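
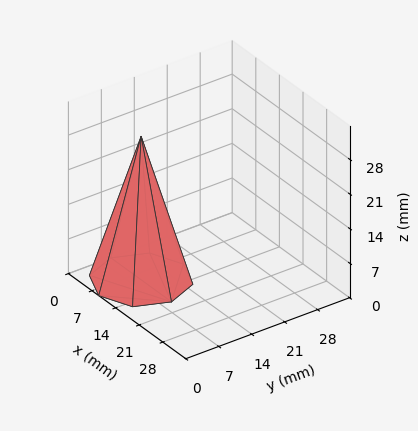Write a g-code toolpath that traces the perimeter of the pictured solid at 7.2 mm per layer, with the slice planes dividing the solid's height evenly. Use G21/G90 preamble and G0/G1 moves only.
Reading the render: the shape is a regular 8-sided pyramid, base circumscribed radius ≈ 9 mm, apex at z ≈ 29 mm (dimensions read to the nearest mm from the axis ticks). For the g-code, the solid's height is divided into equal slices at the stated Δz and each level perimeter traced with G1 moves after a G0 lift.

; perimeter-only toolpath
G21 ; units = mm
G90 ; absolute positioning
G28 ; home
; layer 1
G0 Z7.2
G0 X15.8 Y9.0
G1 X13.8 Y13.8
G1 X9.0 Y15.8
G1 X4.2 Y13.8
G1 X2.2 Y9.0
G1 X4.2 Y4.2
G1 X9.0 Y2.2
G1 X13.8 Y4.2
G1 X15.8 Y9.0
; layer 2
G0 Z14.5
G0 X13.5 Y9.0
G1 X12.2 Y12.2
G1 X9.0 Y13.5
G1 X5.8 Y12.2
G1 X4.5 Y9.0
G1 X5.8 Y5.8
G1 X9.0 Y4.5
G1 X12.2 Y5.8
G1 X13.5 Y9.0
; layer 3
G0 Z21.8
G0 X11.2 Y9.0
G1 X10.6 Y10.6
G1 X9.0 Y11.2
G1 X7.4 Y10.6
G1 X6.8 Y9.0
G1 X7.4 Y7.4
G1 X9.0 Y6.8
G1 X10.6 Y7.4
G1 X11.2 Y9.0
M2 ; end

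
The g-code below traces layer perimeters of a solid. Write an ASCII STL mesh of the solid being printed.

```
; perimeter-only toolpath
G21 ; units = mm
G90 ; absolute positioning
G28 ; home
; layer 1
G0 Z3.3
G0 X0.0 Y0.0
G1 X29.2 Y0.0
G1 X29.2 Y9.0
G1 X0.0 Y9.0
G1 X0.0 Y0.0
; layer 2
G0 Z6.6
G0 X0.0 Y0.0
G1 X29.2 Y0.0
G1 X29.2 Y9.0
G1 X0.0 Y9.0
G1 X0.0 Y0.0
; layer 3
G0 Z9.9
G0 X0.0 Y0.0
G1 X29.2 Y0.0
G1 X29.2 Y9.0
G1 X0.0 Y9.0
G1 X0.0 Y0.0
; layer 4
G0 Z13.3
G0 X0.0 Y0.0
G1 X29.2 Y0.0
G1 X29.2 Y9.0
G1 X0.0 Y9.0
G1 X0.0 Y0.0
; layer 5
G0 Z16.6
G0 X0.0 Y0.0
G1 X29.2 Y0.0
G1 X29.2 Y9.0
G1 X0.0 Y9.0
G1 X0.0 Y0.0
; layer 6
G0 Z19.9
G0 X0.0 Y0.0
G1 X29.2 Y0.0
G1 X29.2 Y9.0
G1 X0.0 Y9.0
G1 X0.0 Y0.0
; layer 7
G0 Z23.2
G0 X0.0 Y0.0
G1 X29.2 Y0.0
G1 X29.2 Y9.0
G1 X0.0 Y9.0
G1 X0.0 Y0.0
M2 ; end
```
solid part
  facet normal 0.0000 0.0000 -1.0000
    outer loop
      vertex 29.2 9.0 0.0
      vertex 29.2 0.0 0.0
      vertex 0.0 0.0 0.0
    endloop
  endfacet
  facet normal 0.0000 0.0000 -1.0000
    outer loop
      vertex 0.0 9.0 0.0
      vertex 29.2 9.0 0.0
      vertex 0.0 0.0 0.0
    endloop
  endfacet
  facet normal 0.0000 0.0000 1.0000
    outer loop
      vertex 0.0 0.0 23.2
      vertex 29.2 0.0 23.2
      vertex 29.2 9.0 23.2
    endloop
  endfacet
  facet normal 0.0000 0.0000 1.0000
    outer loop
      vertex 0.0 0.0 23.2
      vertex 29.2 9.0 23.2
      vertex 0.0 9.0 23.2
    endloop
  endfacet
  facet normal 0.0000 -1.0000 0.0000
    outer loop
      vertex 0.0 0.0 0.0
      vertex 29.2 0.0 0.0
      vertex 29.2 0.0 23.2
    endloop
  endfacet
  facet normal 0.0000 -1.0000 0.0000
    outer loop
      vertex 0.0 0.0 0.0
      vertex 29.2 0.0 23.2
      vertex 0.0 0.0 23.2
    endloop
  endfacet
  facet normal 0.0000 1.0000 0.0000
    outer loop
      vertex 29.2 9.0 23.2
      vertex 29.2 9.0 0.0
      vertex 0.0 9.0 0.0
    endloop
  endfacet
  facet normal 0.0000 1.0000 0.0000
    outer loop
      vertex 0.0 9.0 23.2
      vertex 29.2 9.0 23.2
      vertex 0.0 9.0 0.0
    endloop
  endfacet
  facet normal -1.0000 0.0000 0.0000
    outer loop
      vertex 0.0 9.0 23.2
      vertex 0.0 9.0 0.0
      vertex 0.0 0.0 0.0
    endloop
  endfacet
  facet normal -1.0000 0.0000 0.0000
    outer loop
      vertex 0.0 0.0 23.2
      vertex 0.0 9.0 23.2
      vertex 0.0 0.0 0.0
    endloop
  endfacet
  facet normal 1.0000 0.0000 0.0000
    outer loop
      vertex 29.2 0.0 0.0
      vertex 29.2 9.0 0.0
      vertex 29.2 9.0 23.2
    endloop
  endfacet
  facet normal 1.0000 0.0000 0.0000
    outer loop
      vertex 29.2 0.0 0.0
      vertex 29.2 9.0 23.2
      vertex 29.2 0.0 23.2
    endloop
  endfacet
endsolid part

The G0 Z moves step by Δz≈3.3 mm. Every layer's G1 loop is the same polygon, so the solid is a straight extrusion of it from z=0 to z≈23.2. Closing with flat bottom and top caps and triangulating gives 12 facets — a rectangular box, roughly 29.2 × 9 mm footprint and 23.2 mm tall.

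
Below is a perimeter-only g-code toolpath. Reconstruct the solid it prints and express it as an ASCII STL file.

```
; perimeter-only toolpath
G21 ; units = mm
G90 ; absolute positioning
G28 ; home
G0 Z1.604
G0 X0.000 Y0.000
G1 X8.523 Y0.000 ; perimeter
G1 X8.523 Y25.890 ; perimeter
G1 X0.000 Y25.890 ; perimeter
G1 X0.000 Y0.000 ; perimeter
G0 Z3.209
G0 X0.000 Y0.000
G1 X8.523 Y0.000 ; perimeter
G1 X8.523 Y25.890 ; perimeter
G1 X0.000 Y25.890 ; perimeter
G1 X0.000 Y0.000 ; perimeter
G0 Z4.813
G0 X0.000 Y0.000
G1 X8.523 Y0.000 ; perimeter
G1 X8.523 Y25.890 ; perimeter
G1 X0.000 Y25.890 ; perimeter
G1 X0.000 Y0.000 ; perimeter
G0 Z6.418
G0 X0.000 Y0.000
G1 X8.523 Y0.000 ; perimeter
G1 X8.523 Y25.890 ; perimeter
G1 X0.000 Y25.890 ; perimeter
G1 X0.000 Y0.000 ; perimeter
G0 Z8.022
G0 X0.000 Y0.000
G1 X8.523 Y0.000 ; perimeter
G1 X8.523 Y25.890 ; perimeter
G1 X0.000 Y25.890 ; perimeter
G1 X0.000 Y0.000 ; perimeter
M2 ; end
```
solid part
  facet normal 0.0000 0.0000 -1.0000
    outer loop
      vertex 8.523 25.890 0.000
      vertex 8.523 0.000 0.000
      vertex 0.000 0.000 0.000
    endloop
  endfacet
  facet normal 0.0000 0.0000 -1.0000
    outer loop
      vertex 0.000 25.890 0.000
      vertex 8.523 25.890 0.000
      vertex 0.000 0.000 0.000
    endloop
  endfacet
  facet normal 0.0000 0.0000 1.0000
    outer loop
      vertex 0.000 0.000 8.022
      vertex 8.523 0.000 8.022
      vertex 8.523 25.890 8.022
    endloop
  endfacet
  facet normal 0.0000 0.0000 1.0000
    outer loop
      vertex 0.000 0.000 8.022
      vertex 8.523 25.890 8.022
      vertex 0.000 25.890 8.022
    endloop
  endfacet
  facet normal 0.0000 -1.0000 0.0000
    outer loop
      vertex 0.000 0.000 0.000
      vertex 8.523 0.000 0.000
      vertex 8.523 0.000 8.022
    endloop
  endfacet
  facet normal 0.0000 -1.0000 0.0000
    outer loop
      vertex 0.000 0.000 0.000
      vertex 8.523 0.000 8.022
      vertex 0.000 0.000 8.022
    endloop
  endfacet
  facet normal 0.0000 1.0000 0.0000
    outer loop
      vertex 8.523 25.890 8.022
      vertex 8.523 25.890 0.000
      vertex 0.000 25.890 0.000
    endloop
  endfacet
  facet normal 0.0000 1.0000 0.0000
    outer loop
      vertex 0.000 25.890 8.022
      vertex 8.523 25.890 8.022
      vertex 0.000 25.890 0.000
    endloop
  endfacet
  facet normal -1.0000 0.0000 0.0000
    outer loop
      vertex 0.000 25.890 8.022
      vertex 0.000 25.890 0.000
      vertex 0.000 0.000 0.000
    endloop
  endfacet
  facet normal -1.0000 0.0000 0.0000
    outer loop
      vertex 0.000 0.000 8.022
      vertex 0.000 25.890 8.022
      vertex 0.000 0.000 0.000
    endloop
  endfacet
  facet normal 1.0000 0.0000 0.0000
    outer loop
      vertex 8.523 0.000 0.000
      vertex 8.523 25.890 0.000
      vertex 8.523 25.890 8.022
    endloop
  endfacet
  facet normal 1.0000 0.0000 0.0000
    outer loop
      vertex 8.523 0.000 0.000
      vertex 8.523 25.890 8.022
      vertex 8.523 0.000 8.022
    endloop
  endfacet
endsolid part

The G0 Z moves step by Δz≈1.604 mm. Every layer's G1 loop is the same polygon, so the solid is a straight extrusion of it from z=0 to z≈8.02. Closing with flat bottom and top caps and triangulating gives 12 facets — a rectangular box, roughly 8.52 × 25.9 mm footprint and 8.02 mm tall.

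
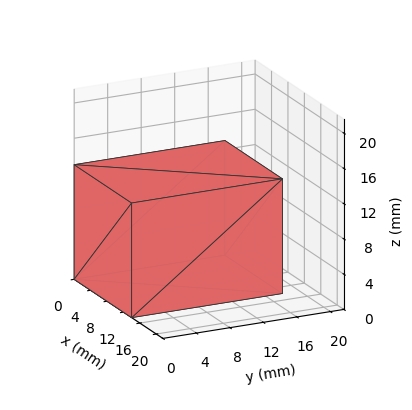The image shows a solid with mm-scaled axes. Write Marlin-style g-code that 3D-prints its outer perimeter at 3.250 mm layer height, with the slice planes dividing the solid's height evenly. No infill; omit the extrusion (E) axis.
Reading the render: the shape is a rectangular box, roughly 14 × 18 mm footprint and 13 mm tall (dimensions read to the nearest mm from the axis ticks). For the g-code, the solid's height is divided into equal slices at the stated Δz and each level perimeter traced with G1 moves after a G0 lift.

; perimeter-only toolpath
G21 ; units = mm
G90 ; absolute positioning
G28 ; home
; layer 1
G0 Z3.250
G0 X0.000 Y0.000
G1 X14.000 Y0.000
G1 X14.000 Y18.000
G1 X0.000 Y18.000
G1 X0.000 Y0.000
; layer 2
G0 Z6.500
G0 X0.000 Y0.000
G1 X14.000 Y0.000
G1 X14.000 Y18.000
G1 X0.000 Y18.000
G1 X0.000 Y0.000
; layer 3
G0 Z9.750
G0 X0.000 Y0.000
G1 X14.000 Y0.000
G1 X14.000 Y18.000
G1 X0.000 Y18.000
G1 X0.000 Y0.000
; layer 4
G0 Z13.000
G0 X0.000 Y0.000
G1 X14.000 Y0.000
G1 X14.000 Y18.000
G1 X0.000 Y18.000
G1 X0.000 Y0.000
M2 ; end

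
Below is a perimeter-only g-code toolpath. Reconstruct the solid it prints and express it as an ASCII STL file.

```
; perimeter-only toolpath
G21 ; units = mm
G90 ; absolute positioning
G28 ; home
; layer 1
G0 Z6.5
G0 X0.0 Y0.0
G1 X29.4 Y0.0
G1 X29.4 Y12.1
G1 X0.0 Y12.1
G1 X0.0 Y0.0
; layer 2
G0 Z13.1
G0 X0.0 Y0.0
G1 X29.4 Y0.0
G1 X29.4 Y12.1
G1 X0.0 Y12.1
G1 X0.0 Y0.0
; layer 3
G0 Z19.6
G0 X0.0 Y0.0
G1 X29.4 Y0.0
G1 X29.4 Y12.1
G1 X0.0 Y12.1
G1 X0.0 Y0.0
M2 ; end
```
solid part
  facet normal 0.0000 0.0000 -1.0000
    outer loop
      vertex 29.4 12.1 0.0
      vertex 29.4 0.0 0.0
      vertex 0.0 0.0 0.0
    endloop
  endfacet
  facet normal 0.0000 0.0000 -1.0000
    outer loop
      vertex 0.0 12.1 0.0
      vertex 29.4 12.1 0.0
      vertex 0.0 0.0 0.0
    endloop
  endfacet
  facet normal 0.0000 0.0000 1.0000
    outer loop
      vertex 0.0 0.0 19.6
      vertex 29.4 0.0 19.6
      vertex 29.4 12.1 19.6
    endloop
  endfacet
  facet normal 0.0000 0.0000 1.0000
    outer loop
      vertex 0.0 0.0 19.6
      vertex 29.4 12.1 19.6
      vertex 0.0 12.1 19.6
    endloop
  endfacet
  facet normal 0.0000 -1.0000 0.0000
    outer loop
      vertex 0.0 0.0 0.0
      vertex 29.4 0.0 0.0
      vertex 29.4 0.0 19.6
    endloop
  endfacet
  facet normal 0.0000 -1.0000 0.0000
    outer loop
      vertex 0.0 0.0 0.0
      vertex 29.4 0.0 19.6
      vertex 0.0 0.0 19.6
    endloop
  endfacet
  facet normal 0.0000 1.0000 0.0000
    outer loop
      vertex 29.4 12.1 19.6
      vertex 29.4 12.1 0.0
      vertex 0.0 12.1 0.0
    endloop
  endfacet
  facet normal 0.0000 1.0000 0.0000
    outer loop
      vertex 0.0 12.1 19.6
      vertex 29.4 12.1 19.6
      vertex 0.0 12.1 0.0
    endloop
  endfacet
  facet normal -1.0000 0.0000 0.0000
    outer loop
      vertex 0.0 12.1 19.6
      vertex 0.0 12.1 0.0
      vertex 0.0 0.0 0.0
    endloop
  endfacet
  facet normal -1.0000 0.0000 0.0000
    outer loop
      vertex 0.0 0.0 19.6
      vertex 0.0 12.1 19.6
      vertex 0.0 0.0 0.0
    endloop
  endfacet
  facet normal 1.0000 0.0000 0.0000
    outer loop
      vertex 29.4 0.0 0.0
      vertex 29.4 12.1 0.0
      vertex 29.4 12.1 19.6
    endloop
  endfacet
  facet normal 1.0000 0.0000 0.0000
    outer loop
      vertex 29.4 0.0 0.0
      vertex 29.4 12.1 19.6
      vertex 29.4 0.0 19.6
    endloop
  endfacet
endsolid part

The G0 Z moves step by Δz≈6.5 mm. Every layer's G1 loop is the same polygon, so the solid is a straight extrusion of it from z=0 to z≈19.6. Closing with flat bottom and top caps and triangulating gives 12 facets — a rectangular box, roughly 29.4 × 12.1 mm footprint and 19.6 mm tall.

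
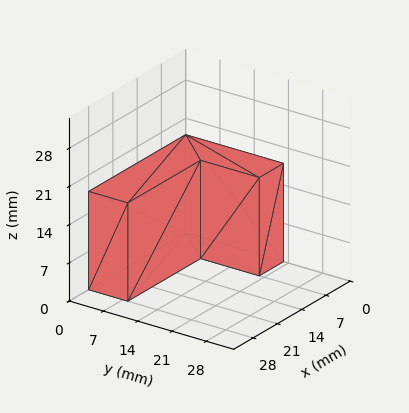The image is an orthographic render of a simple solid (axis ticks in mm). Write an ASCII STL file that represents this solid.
Reading the render: the shape is an L-shaped prism: outer 28 × 20 mm, arm thicknesses ≈ 8 mm (horizontal) and 7 mm (vertical), extruded 18 mm in z (dimensions read to the nearest mm from the axis ticks). For the STL, each face is triangulated and given an outward normal.

solid part
  facet normal 0.0000 0.0000 -1.0000
    outer loop
      vertex 28.00 8.00 0.00
      vertex 28.00 0.00 0.00
      vertex 0.00 0.00 0.00
    endloop
  endfacet
  facet normal 0.0000 0.0000 -1.0000
    outer loop
      vertex 7.00 8.00 0.00
      vertex 28.00 8.00 0.00
      vertex 0.00 0.00 0.00
    endloop
  endfacet
  facet normal 0.0000 0.0000 -1.0000
    outer loop
      vertex 7.00 20.00 0.00
      vertex 7.00 8.00 0.00
      vertex 0.00 0.00 0.00
    endloop
  endfacet
  facet normal 0.0000 0.0000 -1.0000
    outer loop
      vertex 0.00 20.00 0.00
      vertex 7.00 20.00 0.00
      vertex 0.00 0.00 0.00
    endloop
  endfacet
  facet normal 0.0000 0.0000 1.0000
    outer loop
      vertex 0.00 0.00 18.00
      vertex 28.00 0.00 18.00
      vertex 28.00 8.00 18.00
    endloop
  endfacet
  facet normal 0.0000 0.0000 1.0000
    outer loop
      vertex 0.00 0.00 18.00
      vertex 28.00 8.00 18.00
      vertex 7.00 8.00 18.00
    endloop
  endfacet
  facet normal 0.0000 0.0000 1.0000
    outer loop
      vertex 0.00 0.00 18.00
      vertex 7.00 8.00 18.00
      vertex 7.00 20.00 18.00
    endloop
  endfacet
  facet normal 0.0000 0.0000 1.0000
    outer loop
      vertex 0.00 0.00 18.00
      vertex 7.00 20.00 18.00
      vertex 0.00 20.00 18.00
    endloop
  endfacet
  facet normal 0.0000 -1.0000 0.0000
    outer loop
      vertex 0.00 0.00 0.00
      vertex 28.00 0.00 0.00
      vertex 28.00 0.00 18.00
    endloop
  endfacet
  facet normal 0.0000 -1.0000 0.0000
    outer loop
      vertex 0.00 0.00 0.00
      vertex 28.00 0.00 18.00
      vertex 0.00 0.00 18.00
    endloop
  endfacet
  facet normal 1.0000 0.0000 0.0000
    outer loop
      vertex 28.00 0.00 0.00
      vertex 28.00 8.00 0.00
      vertex 28.00 8.00 18.00
    endloop
  endfacet
  facet normal 1.0000 0.0000 0.0000
    outer loop
      vertex 28.00 0.00 0.00
      vertex 28.00 8.00 18.00
      vertex 28.00 0.00 18.00
    endloop
  endfacet
  facet normal 0.0000 1.0000 0.0000
    outer loop
      vertex 28.00 8.00 0.00
      vertex 7.00 8.00 0.00
      vertex 7.00 8.00 18.00
    endloop
  endfacet
  facet normal 0.0000 1.0000 0.0000
    outer loop
      vertex 28.00 8.00 0.00
      vertex 7.00 8.00 18.00
      vertex 28.00 8.00 18.00
    endloop
  endfacet
  facet normal 1.0000 0.0000 0.0000
    outer loop
      vertex 7.00 8.00 0.00
      vertex 7.00 20.00 0.00
      vertex 7.00 20.00 18.00
    endloop
  endfacet
  facet normal 1.0000 0.0000 0.0000
    outer loop
      vertex 7.00 8.00 0.00
      vertex 7.00 20.00 18.00
      vertex 7.00 8.00 18.00
    endloop
  endfacet
  facet normal 0.0000 1.0000 0.0000
    outer loop
      vertex 7.00 20.00 0.00
      vertex 0.00 20.00 0.00
      vertex 0.00 20.00 18.00
    endloop
  endfacet
  facet normal 0.0000 1.0000 0.0000
    outer loop
      vertex 7.00 20.00 0.00
      vertex 0.00 20.00 18.00
      vertex 7.00 20.00 18.00
    endloop
  endfacet
  facet normal -1.0000 0.0000 0.0000
    outer loop
      vertex 0.00 20.00 0.00
      vertex 0.00 0.00 0.00
      vertex 0.00 0.00 18.00
    endloop
  endfacet
  facet normal -1.0000 0.0000 0.0000
    outer loop
      vertex 0.00 20.00 0.00
      vertex 0.00 0.00 18.00
      vertex 0.00 20.00 18.00
    endloop
  endfacet
endsolid part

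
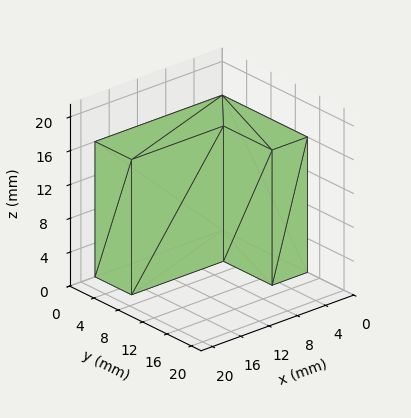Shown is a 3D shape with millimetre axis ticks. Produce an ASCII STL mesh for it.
Reading the render: the shape is an L-shaped prism: outer 18 × 14 mm, arm thicknesses ≈ 6 mm (horizontal) and 5 mm (vertical), extruded 16 mm in z (dimensions read to the nearest mm from the axis ticks). For the STL, each face is triangulated and given an outward normal.

solid part
  facet normal 0.0000 0.0000 -1.0000
    outer loop
      vertex 18.0 6.0 0.0
      vertex 18.0 0.0 0.0
      vertex 0.0 0.0 0.0
    endloop
  endfacet
  facet normal 0.0000 0.0000 -1.0000
    outer loop
      vertex 5.0 6.0 0.0
      vertex 18.0 6.0 0.0
      vertex 0.0 0.0 0.0
    endloop
  endfacet
  facet normal 0.0000 0.0000 -1.0000
    outer loop
      vertex 5.0 14.0 0.0
      vertex 5.0 6.0 0.0
      vertex 0.0 0.0 0.0
    endloop
  endfacet
  facet normal 0.0000 0.0000 -1.0000
    outer loop
      vertex 0.0 14.0 0.0
      vertex 5.0 14.0 0.0
      vertex 0.0 0.0 0.0
    endloop
  endfacet
  facet normal 0.0000 0.0000 1.0000
    outer loop
      vertex 0.0 0.0 16.0
      vertex 18.0 0.0 16.0
      vertex 18.0 6.0 16.0
    endloop
  endfacet
  facet normal 0.0000 0.0000 1.0000
    outer loop
      vertex 0.0 0.0 16.0
      vertex 18.0 6.0 16.0
      vertex 5.0 6.0 16.0
    endloop
  endfacet
  facet normal 0.0000 0.0000 1.0000
    outer loop
      vertex 0.0 0.0 16.0
      vertex 5.0 6.0 16.0
      vertex 5.0 14.0 16.0
    endloop
  endfacet
  facet normal 0.0000 0.0000 1.0000
    outer loop
      vertex 0.0 0.0 16.0
      vertex 5.0 14.0 16.0
      vertex 0.0 14.0 16.0
    endloop
  endfacet
  facet normal 0.0000 -1.0000 0.0000
    outer loop
      vertex 0.0 0.0 0.0
      vertex 18.0 0.0 0.0
      vertex 18.0 0.0 16.0
    endloop
  endfacet
  facet normal 0.0000 -1.0000 0.0000
    outer loop
      vertex 0.0 0.0 0.0
      vertex 18.0 0.0 16.0
      vertex 0.0 0.0 16.0
    endloop
  endfacet
  facet normal 1.0000 0.0000 0.0000
    outer loop
      vertex 18.0 0.0 0.0
      vertex 18.0 6.0 0.0
      vertex 18.0 6.0 16.0
    endloop
  endfacet
  facet normal 1.0000 0.0000 0.0000
    outer loop
      vertex 18.0 0.0 0.0
      vertex 18.0 6.0 16.0
      vertex 18.0 0.0 16.0
    endloop
  endfacet
  facet normal 0.0000 1.0000 0.0000
    outer loop
      vertex 18.0 6.0 0.0
      vertex 5.0 6.0 0.0
      vertex 5.0 6.0 16.0
    endloop
  endfacet
  facet normal 0.0000 1.0000 0.0000
    outer loop
      vertex 18.0 6.0 0.0
      vertex 5.0 6.0 16.0
      vertex 18.0 6.0 16.0
    endloop
  endfacet
  facet normal 1.0000 0.0000 0.0000
    outer loop
      vertex 5.0 6.0 0.0
      vertex 5.0 14.0 0.0
      vertex 5.0 14.0 16.0
    endloop
  endfacet
  facet normal 1.0000 0.0000 0.0000
    outer loop
      vertex 5.0 6.0 0.0
      vertex 5.0 14.0 16.0
      vertex 5.0 6.0 16.0
    endloop
  endfacet
  facet normal 0.0000 1.0000 0.0000
    outer loop
      vertex 5.0 14.0 0.0
      vertex 0.0 14.0 0.0
      vertex 0.0 14.0 16.0
    endloop
  endfacet
  facet normal 0.0000 1.0000 0.0000
    outer loop
      vertex 5.0 14.0 0.0
      vertex 0.0 14.0 16.0
      vertex 5.0 14.0 16.0
    endloop
  endfacet
  facet normal -1.0000 0.0000 0.0000
    outer loop
      vertex 0.0 14.0 0.0
      vertex 0.0 0.0 0.0
      vertex 0.0 0.0 16.0
    endloop
  endfacet
  facet normal -1.0000 0.0000 0.0000
    outer loop
      vertex 0.0 14.0 0.0
      vertex 0.0 0.0 16.0
      vertex 0.0 14.0 16.0
    endloop
  endfacet
endsolid part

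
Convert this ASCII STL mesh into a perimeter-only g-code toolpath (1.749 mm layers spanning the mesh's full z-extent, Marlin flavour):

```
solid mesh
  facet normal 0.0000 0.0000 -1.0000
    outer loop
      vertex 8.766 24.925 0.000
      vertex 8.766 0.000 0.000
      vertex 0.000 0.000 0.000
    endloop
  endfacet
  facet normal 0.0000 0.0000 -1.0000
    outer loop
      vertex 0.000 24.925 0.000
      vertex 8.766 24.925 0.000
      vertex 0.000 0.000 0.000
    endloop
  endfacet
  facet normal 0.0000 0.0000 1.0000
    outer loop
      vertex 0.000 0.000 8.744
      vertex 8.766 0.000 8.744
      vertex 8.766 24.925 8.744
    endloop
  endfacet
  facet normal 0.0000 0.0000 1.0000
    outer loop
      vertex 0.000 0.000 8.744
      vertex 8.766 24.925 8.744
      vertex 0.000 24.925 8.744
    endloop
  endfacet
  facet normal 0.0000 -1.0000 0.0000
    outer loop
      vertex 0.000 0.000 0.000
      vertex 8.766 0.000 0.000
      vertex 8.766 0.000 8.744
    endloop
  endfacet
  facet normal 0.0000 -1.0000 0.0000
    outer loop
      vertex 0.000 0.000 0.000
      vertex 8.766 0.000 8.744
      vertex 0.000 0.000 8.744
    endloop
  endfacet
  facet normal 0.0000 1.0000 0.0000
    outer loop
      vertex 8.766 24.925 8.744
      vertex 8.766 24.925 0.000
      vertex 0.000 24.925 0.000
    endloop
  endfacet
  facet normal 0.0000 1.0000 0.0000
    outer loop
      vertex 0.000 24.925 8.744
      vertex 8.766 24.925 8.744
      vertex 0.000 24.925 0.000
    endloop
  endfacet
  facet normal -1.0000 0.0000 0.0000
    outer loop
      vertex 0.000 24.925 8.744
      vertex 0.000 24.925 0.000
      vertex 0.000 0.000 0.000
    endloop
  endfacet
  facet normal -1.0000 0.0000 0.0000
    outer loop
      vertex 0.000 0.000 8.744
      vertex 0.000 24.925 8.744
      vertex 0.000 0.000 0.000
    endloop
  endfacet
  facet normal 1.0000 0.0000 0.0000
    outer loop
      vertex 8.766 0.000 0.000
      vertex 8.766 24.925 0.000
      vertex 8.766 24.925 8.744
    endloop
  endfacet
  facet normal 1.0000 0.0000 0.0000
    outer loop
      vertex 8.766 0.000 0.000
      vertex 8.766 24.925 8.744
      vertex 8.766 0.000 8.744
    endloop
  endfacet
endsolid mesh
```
; perimeter-only toolpath
G21 ; units = mm
G90 ; absolute positioning
G28 ; home
; layer 1
G0 Z1.749
G0 X0.000 Y0.000
G1 X8.766 Y0.000
G1 X8.766 Y24.925
G1 X0.000 Y24.925
G1 X0.000 Y0.000
; layer 2
G0 Z3.498
G0 X0.000 Y0.000
G1 X8.766 Y0.000
G1 X8.766 Y24.925
G1 X0.000 Y24.925
G1 X0.000 Y0.000
; layer 3
G0 Z5.246
G0 X0.000 Y0.000
G1 X8.766 Y0.000
G1 X8.766 Y24.925
G1 X0.000 Y24.925
G1 X0.000 Y0.000
; layer 4
G0 Z6.995
G0 X0.000 Y0.000
G1 X8.766 Y0.000
G1 X8.766 Y24.925
G1 X0.000 Y24.925
G1 X0.000 Y0.000
; layer 5
G0 Z8.744
G0 X0.000 Y0.000
G1 X8.766 Y0.000
G1 X8.766 Y24.925
G1 X0.000 Y24.925
G1 X0.000 Y0.000
M2 ; end

The solid is a rectangular box, roughly 8.77 × 24.9 mm footprint and 8.74 mm tall. Slicing at Δz = 1.749 mm — 5 equal slices spanning the solid's height, so layer i sits at z = i·h/5 — gives 5 non-empty perimeters. Each is a 4-segment closed polygon; G0 lifts to the layer z and rapids to the start vertex, then G1 traces the edges.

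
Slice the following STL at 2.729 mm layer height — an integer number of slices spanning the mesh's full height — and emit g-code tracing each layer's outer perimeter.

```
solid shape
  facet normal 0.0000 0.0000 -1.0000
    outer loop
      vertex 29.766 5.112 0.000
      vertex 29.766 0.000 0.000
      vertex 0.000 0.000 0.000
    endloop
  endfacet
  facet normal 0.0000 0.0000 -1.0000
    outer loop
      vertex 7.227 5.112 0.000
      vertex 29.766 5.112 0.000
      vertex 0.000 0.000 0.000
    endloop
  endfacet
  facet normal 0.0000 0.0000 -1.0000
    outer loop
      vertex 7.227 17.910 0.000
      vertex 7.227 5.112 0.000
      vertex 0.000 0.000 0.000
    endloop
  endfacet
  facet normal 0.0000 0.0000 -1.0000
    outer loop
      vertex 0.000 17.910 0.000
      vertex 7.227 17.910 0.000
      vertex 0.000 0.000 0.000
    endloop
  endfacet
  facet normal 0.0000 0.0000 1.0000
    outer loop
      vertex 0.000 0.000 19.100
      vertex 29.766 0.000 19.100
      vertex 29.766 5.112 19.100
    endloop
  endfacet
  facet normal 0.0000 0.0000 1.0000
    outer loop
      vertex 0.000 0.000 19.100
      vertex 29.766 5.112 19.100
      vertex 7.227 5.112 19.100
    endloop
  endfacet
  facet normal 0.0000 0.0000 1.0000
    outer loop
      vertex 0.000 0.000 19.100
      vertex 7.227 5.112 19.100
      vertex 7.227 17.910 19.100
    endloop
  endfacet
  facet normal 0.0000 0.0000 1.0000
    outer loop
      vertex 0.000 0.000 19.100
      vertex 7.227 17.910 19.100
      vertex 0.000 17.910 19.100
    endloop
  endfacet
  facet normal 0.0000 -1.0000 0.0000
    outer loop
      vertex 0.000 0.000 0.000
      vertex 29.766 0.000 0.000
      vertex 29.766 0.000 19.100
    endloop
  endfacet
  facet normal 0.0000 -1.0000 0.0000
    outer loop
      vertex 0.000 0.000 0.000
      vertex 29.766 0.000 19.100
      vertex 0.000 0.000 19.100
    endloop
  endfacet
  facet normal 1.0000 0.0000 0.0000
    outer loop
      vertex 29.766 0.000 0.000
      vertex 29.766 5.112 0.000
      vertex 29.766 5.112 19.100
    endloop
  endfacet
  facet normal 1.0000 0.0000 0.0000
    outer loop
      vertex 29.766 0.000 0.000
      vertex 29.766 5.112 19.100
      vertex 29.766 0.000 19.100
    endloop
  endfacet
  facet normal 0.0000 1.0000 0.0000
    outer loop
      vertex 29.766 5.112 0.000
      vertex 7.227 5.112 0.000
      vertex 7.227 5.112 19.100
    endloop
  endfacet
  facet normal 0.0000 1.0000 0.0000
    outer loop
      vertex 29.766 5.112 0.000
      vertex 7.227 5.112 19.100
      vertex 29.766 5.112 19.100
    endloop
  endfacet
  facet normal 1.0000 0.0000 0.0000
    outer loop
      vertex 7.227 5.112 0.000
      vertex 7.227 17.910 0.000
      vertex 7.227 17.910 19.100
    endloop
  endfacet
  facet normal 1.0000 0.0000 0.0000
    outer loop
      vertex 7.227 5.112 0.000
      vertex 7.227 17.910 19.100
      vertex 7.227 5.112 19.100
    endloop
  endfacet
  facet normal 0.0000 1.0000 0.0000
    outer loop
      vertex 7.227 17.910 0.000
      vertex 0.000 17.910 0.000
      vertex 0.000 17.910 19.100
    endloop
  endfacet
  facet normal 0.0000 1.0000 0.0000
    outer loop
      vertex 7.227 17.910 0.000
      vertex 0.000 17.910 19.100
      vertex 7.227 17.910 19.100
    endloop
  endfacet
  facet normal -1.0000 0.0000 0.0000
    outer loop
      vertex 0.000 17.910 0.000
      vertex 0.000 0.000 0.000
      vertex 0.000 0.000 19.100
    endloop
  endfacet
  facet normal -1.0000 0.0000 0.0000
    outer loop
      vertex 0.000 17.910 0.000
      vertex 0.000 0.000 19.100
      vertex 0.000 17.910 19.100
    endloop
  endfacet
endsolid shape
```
; perimeter-only toolpath
G21 ; units = mm
G90 ; absolute positioning
G28 ; home
; layer 1
G0 Z2.729
G0 X0.000 Y0.000
G1 X29.766 Y0.000
G1 X29.766 Y5.112
G1 X7.227 Y5.112
G1 X7.227 Y17.910
G1 X0.000 Y17.910
G1 X0.000 Y0.000
; layer 2
G0 Z5.457
G0 X0.000 Y0.000
G1 X29.766 Y0.000
G1 X29.766 Y5.112
G1 X7.227 Y5.112
G1 X7.227 Y17.910
G1 X0.000 Y17.910
G1 X0.000 Y0.000
; layer 3
G0 Z8.186
G0 X0.000 Y0.000
G1 X29.766 Y0.000
G1 X29.766 Y5.112
G1 X7.227 Y5.112
G1 X7.227 Y17.910
G1 X0.000 Y17.910
G1 X0.000 Y0.000
; layer 4
G0 Z10.914
G0 X0.000 Y0.000
G1 X29.766 Y0.000
G1 X29.766 Y5.112
G1 X7.227 Y5.112
G1 X7.227 Y17.910
G1 X0.000 Y17.910
G1 X0.000 Y0.000
; layer 5
G0 Z13.643
G0 X0.000 Y0.000
G1 X29.766 Y0.000
G1 X29.766 Y5.112
G1 X7.227 Y5.112
G1 X7.227 Y17.910
G1 X0.000 Y17.910
G1 X0.000 Y0.000
; layer 6
G0 Z16.371
G0 X0.000 Y0.000
G1 X29.766 Y0.000
G1 X29.766 Y5.112
G1 X7.227 Y5.112
G1 X7.227 Y17.910
G1 X0.000 Y17.910
G1 X0.000 Y0.000
; layer 7
G0 Z19.100
G0 X0.000 Y0.000
G1 X29.766 Y0.000
G1 X29.766 Y5.112
G1 X7.227 Y5.112
G1 X7.227 Y17.910
G1 X0.000 Y17.910
G1 X0.000 Y0.000
M2 ; end

The solid is an L-shaped prism: outer 29.8 × 17.9 mm, arm thicknesses ≈ 5.11 mm (horizontal) and 7.23 mm (vertical), extruded 19.1 mm in z. Slicing at Δz = 2.729 mm — 7 equal slices spanning the solid's height, so layer i sits at z = i·h/7 — gives 7 non-empty perimeters. Each is a 6-segment closed polygon; G0 lifts to the layer z and rapids to the start vertex, then G1 traces the edges.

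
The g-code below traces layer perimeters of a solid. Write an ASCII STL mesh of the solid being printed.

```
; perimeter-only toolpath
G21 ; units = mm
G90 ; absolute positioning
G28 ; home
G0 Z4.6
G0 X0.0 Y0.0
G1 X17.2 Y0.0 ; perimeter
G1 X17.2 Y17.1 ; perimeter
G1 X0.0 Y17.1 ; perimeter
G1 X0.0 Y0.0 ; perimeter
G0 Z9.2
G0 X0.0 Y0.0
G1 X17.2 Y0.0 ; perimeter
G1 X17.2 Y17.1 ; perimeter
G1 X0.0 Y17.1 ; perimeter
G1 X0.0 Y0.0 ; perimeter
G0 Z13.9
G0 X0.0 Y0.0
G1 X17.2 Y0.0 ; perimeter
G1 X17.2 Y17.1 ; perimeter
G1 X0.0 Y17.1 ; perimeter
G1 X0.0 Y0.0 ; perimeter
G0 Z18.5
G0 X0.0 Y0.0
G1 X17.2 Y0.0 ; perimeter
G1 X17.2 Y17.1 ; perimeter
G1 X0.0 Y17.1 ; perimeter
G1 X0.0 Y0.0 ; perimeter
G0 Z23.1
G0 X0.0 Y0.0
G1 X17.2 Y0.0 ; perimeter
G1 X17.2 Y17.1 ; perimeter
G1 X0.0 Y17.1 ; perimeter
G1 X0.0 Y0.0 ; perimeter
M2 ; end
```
solid part
  facet normal 0.0000 0.0000 -1.0000
    outer loop
      vertex 17.2 17.1 0.0
      vertex 17.2 0.0 0.0
      vertex 0.0 0.0 0.0
    endloop
  endfacet
  facet normal 0.0000 0.0000 -1.0000
    outer loop
      vertex 0.0 17.1 0.0
      vertex 17.2 17.1 0.0
      vertex 0.0 0.0 0.0
    endloop
  endfacet
  facet normal 0.0000 0.0000 1.0000
    outer loop
      vertex 0.0 0.0 23.1
      vertex 17.2 0.0 23.1
      vertex 17.2 17.1 23.1
    endloop
  endfacet
  facet normal 0.0000 0.0000 1.0000
    outer loop
      vertex 0.0 0.0 23.1
      vertex 17.2 17.1 23.1
      vertex 0.0 17.1 23.1
    endloop
  endfacet
  facet normal 0.0000 -1.0000 0.0000
    outer loop
      vertex 0.0 0.0 0.0
      vertex 17.2 0.0 0.0
      vertex 17.2 0.0 23.1
    endloop
  endfacet
  facet normal 0.0000 -1.0000 0.0000
    outer loop
      vertex 0.0 0.0 0.0
      vertex 17.2 0.0 23.1
      vertex 0.0 0.0 23.1
    endloop
  endfacet
  facet normal 0.0000 1.0000 0.0000
    outer loop
      vertex 17.2 17.1 23.1
      vertex 17.2 17.1 0.0
      vertex 0.0 17.1 0.0
    endloop
  endfacet
  facet normal 0.0000 1.0000 0.0000
    outer loop
      vertex 0.0 17.1 23.1
      vertex 17.2 17.1 23.1
      vertex 0.0 17.1 0.0
    endloop
  endfacet
  facet normal -1.0000 0.0000 0.0000
    outer loop
      vertex 0.0 17.1 23.1
      vertex 0.0 17.1 0.0
      vertex 0.0 0.0 0.0
    endloop
  endfacet
  facet normal -1.0000 0.0000 0.0000
    outer loop
      vertex 0.0 0.0 23.1
      vertex 0.0 17.1 23.1
      vertex 0.0 0.0 0.0
    endloop
  endfacet
  facet normal 1.0000 0.0000 0.0000
    outer loop
      vertex 17.2 0.0 0.0
      vertex 17.2 17.1 0.0
      vertex 17.2 17.1 23.1
    endloop
  endfacet
  facet normal 1.0000 0.0000 0.0000
    outer loop
      vertex 17.2 0.0 0.0
      vertex 17.2 17.1 23.1
      vertex 17.2 0.0 23.1
    endloop
  endfacet
endsolid part

The G0 Z moves step by Δz≈4.6 mm. Every layer's G1 loop is the same polygon, so the solid is a straight extrusion of it from z=0 to z≈23.1. Closing with flat bottom and top caps and triangulating gives 12 facets — a rectangular box, roughly 17.2 × 17.1 mm footprint and 23.1 mm tall.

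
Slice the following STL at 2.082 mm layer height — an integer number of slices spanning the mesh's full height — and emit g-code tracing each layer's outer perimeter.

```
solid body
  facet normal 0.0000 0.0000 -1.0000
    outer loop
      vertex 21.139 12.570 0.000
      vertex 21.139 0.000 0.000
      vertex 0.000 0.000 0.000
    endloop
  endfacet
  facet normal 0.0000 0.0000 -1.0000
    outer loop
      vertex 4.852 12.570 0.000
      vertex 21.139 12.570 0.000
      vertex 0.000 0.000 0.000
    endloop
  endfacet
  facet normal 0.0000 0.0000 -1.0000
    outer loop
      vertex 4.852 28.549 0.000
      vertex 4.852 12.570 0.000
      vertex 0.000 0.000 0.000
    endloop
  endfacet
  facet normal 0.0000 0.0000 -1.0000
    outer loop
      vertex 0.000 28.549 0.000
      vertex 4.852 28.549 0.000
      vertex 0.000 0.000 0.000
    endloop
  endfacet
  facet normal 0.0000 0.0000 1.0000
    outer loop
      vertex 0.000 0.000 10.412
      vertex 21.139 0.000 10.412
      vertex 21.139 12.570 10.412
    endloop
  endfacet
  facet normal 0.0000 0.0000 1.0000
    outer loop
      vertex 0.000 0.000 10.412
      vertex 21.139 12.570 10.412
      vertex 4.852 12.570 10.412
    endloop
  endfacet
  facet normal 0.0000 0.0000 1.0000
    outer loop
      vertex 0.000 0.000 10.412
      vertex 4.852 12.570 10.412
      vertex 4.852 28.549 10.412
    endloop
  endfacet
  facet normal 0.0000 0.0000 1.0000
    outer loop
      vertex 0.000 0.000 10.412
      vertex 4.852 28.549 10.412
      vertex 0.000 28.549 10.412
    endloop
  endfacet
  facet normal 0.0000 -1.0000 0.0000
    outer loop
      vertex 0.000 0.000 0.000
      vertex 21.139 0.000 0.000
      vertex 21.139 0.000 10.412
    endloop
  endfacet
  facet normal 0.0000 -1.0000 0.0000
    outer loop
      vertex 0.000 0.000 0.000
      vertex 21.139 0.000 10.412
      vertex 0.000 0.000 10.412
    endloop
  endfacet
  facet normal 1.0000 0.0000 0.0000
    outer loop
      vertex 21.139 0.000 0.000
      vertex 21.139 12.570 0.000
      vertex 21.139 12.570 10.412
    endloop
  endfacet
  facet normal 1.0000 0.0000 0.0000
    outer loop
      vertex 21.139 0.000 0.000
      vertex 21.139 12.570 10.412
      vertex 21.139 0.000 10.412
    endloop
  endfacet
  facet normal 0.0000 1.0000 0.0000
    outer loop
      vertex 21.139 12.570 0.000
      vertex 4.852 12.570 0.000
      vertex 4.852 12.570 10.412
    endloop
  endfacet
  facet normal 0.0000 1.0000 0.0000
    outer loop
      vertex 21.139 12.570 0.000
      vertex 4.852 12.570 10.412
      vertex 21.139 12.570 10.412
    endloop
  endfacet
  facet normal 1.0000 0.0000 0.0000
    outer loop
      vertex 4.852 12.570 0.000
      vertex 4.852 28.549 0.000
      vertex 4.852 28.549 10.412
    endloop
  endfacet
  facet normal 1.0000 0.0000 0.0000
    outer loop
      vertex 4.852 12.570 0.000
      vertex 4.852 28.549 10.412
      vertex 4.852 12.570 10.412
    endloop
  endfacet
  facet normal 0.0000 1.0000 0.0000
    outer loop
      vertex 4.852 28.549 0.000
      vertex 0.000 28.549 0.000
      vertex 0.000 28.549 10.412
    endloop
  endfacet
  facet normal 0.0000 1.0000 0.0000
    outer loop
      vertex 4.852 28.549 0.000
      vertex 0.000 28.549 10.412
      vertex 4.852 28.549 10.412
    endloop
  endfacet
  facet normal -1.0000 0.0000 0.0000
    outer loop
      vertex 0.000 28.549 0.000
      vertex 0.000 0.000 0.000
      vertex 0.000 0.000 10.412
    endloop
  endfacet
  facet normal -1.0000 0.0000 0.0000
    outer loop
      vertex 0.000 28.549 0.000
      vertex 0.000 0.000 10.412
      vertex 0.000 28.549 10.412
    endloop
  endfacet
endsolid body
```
; perimeter-only toolpath
G21 ; units = mm
G90 ; absolute positioning
G28 ; home
; layer 1
G0 Z2.082
G0 X0.000 Y0.000
G1 X21.139 Y0.000
G1 X21.139 Y12.570
G1 X4.852 Y12.570
G1 X4.852 Y28.549
G1 X0.000 Y28.549
G1 X0.000 Y0.000
; layer 2
G0 Z4.165
G0 X0.000 Y0.000
G1 X21.139 Y0.000
G1 X21.139 Y12.570
G1 X4.852 Y12.570
G1 X4.852 Y28.549
G1 X0.000 Y28.549
G1 X0.000 Y0.000
; layer 3
G0 Z6.247
G0 X0.000 Y0.000
G1 X21.139 Y0.000
G1 X21.139 Y12.570
G1 X4.852 Y12.570
G1 X4.852 Y28.549
G1 X0.000 Y28.549
G1 X0.000 Y0.000
; layer 4
G0 Z8.330
G0 X0.000 Y0.000
G1 X21.139 Y0.000
G1 X21.139 Y12.570
G1 X4.852 Y12.570
G1 X4.852 Y28.549
G1 X0.000 Y28.549
G1 X0.000 Y0.000
; layer 5
G0 Z10.412
G0 X0.000 Y0.000
G1 X21.139 Y0.000
G1 X21.139 Y12.570
G1 X4.852 Y12.570
G1 X4.852 Y28.549
G1 X0.000 Y28.549
G1 X0.000 Y0.000
M2 ; end

The solid is an L-shaped prism: outer 21.1 × 28.5 mm, arm thicknesses ≈ 12.6 mm (horizontal) and 4.85 mm (vertical), extruded 10.4 mm in z. Slicing at Δz = 2.082 mm — 5 equal slices spanning the solid's height, so layer i sits at z = i·h/5 — gives 5 non-empty perimeters. Each is a 6-segment closed polygon; G0 lifts to the layer z and rapids to the start vertex, then G1 traces the edges.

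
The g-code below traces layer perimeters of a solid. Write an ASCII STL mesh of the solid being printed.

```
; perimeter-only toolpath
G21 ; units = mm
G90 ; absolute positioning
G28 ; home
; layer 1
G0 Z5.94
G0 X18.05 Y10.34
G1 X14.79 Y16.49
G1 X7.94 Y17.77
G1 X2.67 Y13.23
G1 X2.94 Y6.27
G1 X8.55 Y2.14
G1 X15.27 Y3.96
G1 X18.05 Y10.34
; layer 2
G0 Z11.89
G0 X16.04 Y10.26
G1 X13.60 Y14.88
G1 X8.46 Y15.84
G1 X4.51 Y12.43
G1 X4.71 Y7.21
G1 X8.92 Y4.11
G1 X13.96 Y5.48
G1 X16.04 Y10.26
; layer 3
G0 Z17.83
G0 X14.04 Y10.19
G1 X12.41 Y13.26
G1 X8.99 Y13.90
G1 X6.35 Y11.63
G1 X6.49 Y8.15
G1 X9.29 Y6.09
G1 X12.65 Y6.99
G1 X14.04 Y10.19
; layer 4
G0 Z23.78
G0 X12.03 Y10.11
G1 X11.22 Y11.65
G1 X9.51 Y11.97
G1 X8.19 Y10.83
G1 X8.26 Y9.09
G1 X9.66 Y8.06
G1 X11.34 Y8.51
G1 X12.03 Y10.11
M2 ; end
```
solid part
  facet normal 0.0000 0.0000 -1.0000
    outer loop
      vertex 7.42 19.71 0.00
      vertex 15.98 18.11 0.00
      vertex 20.05 10.42 0.00
    endloop
  endfacet
  facet normal 0.0000 0.0000 -1.0000
    outer loop
      vertex 0.83 14.03 0.00
      vertex 7.42 19.71 0.00
      vertex 20.05 10.42 0.00
    endloop
  endfacet
  facet normal 0.0000 0.0000 -1.0000
    outer loop
      vertex 1.17 5.33 0.00
      vertex 0.83 14.03 0.00
      vertex 20.05 10.42 0.00
    endloop
  endfacet
  facet normal 0.0000 0.0000 -1.0000
    outer loop
      vertex 8.18 0.17 0.00
      vertex 1.17 5.33 0.00
      vertex 20.05 10.42 0.00
    endloop
  endfacet
  facet normal 0.0000 0.0000 -1.0000
    outer loop
      vertex 16.58 2.44 0.00
      vertex 8.18 0.17 0.00
      vertex 20.05 10.42 0.00
    endloop
  endfacet
  facet normal 0.8456 0.4475 0.2910
    outer loop
      vertex 20.05 10.42 0.00
      vertex 15.98 18.11 0.00
      vertex 10.03 10.03 29.72
    endloop
  endfacet
  facet normal 0.1758 0.9405 0.2909
    outer loop
      vertex 15.98 18.11 0.00
      vertex 7.42 19.71 0.00
      vertex 10.03 10.03 29.72
    endloop
  endfacet
  facet normal -0.6246 0.7247 0.2909
    outer loop
      vertex 7.42 19.71 0.00
      vertex 0.83 14.03 0.00
      vertex 10.03 10.03 29.72
    endloop
  endfacet
  facet normal -0.9560 -0.0374 0.2909
    outer loop
      vertex 0.83 14.03 0.00
      vertex 1.17 5.33 0.00
      vertex 10.03 10.03 29.72
    endloop
  endfacet
  facet normal -0.5672 -0.7705 0.2909
    outer loop
      vertex 1.17 5.33 0.00
      vertex 8.18 0.17 0.00
      vertex 10.03 10.03 29.72
    endloop
  endfacet
  facet normal 0.2496 -0.9236 0.2909
    outer loop
      vertex 8.18 0.17 0.00
      vertex 16.58 2.44 0.00
      vertex 10.03 10.03 29.72
    endloop
  endfacet
  facet normal 0.8774 -0.3815 0.2908
    outer loop
      vertex 16.58 2.44 0.00
      vertex 20.05 10.42 0.00
      vertex 10.03 10.03 29.72
    endloop
  endfacet
endsolid part

The G0 Z moves step by Δz≈5.94 mm. The G1 loops shrink linearly with z, so the solid tapers from its base footprint up to z≈29.7. Closing with a flat bottom cap and the tapered top and triangulating gives 12 facets — a regular 7-sided pyramid, base circumscribed radius ≈ 10 mm, apex at z ≈ 29.7 mm.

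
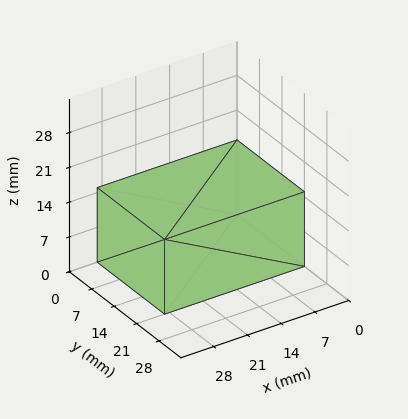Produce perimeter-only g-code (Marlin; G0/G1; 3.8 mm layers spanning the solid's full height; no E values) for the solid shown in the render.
Reading the render: the shape is a rectangular box, roughly 29 × 21 mm footprint and 15 mm tall (dimensions read to the nearest mm from the axis ticks). For the g-code, the solid's height is divided into equal slices at the stated Δz and each level perimeter traced with G1 moves after a G0 lift.

; perimeter-only toolpath
G21 ; units = mm
G90 ; absolute positioning
G28 ; home
; layer 1
G0 Z3.8
G0 X0.0 Y0.0
G1 X29.0 Y0.0
G1 X29.0 Y21.0
G1 X0.0 Y21.0
G1 X0.0 Y0.0
; layer 2
G0 Z7.5
G0 X0.0 Y0.0
G1 X29.0 Y0.0
G1 X29.0 Y21.0
G1 X0.0 Y21.0
G1 X0.0 Y0.0
; layer 3
G0 Z11.2
G0 X0.0 Y0.0
G1 X29.0 Y0.0
G1 X29.0 Y21.0
G1 X0.0 Y21.0
G1 X0.0 Y0.0
; layer 4
G0 Z15.0
G0 X0.0 Y0.0
G1 X29.0 Y0.0
G1 X29.0 Y21.0
G1 X0.0 Y21.0
G1 X0.0 Y0.0
M2 ; end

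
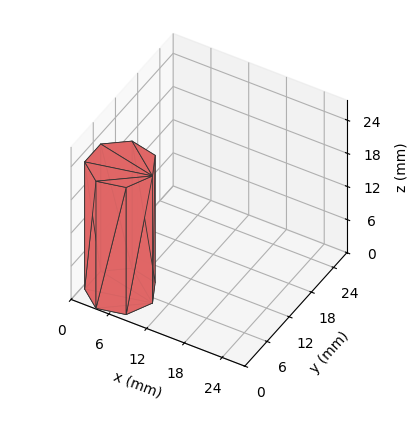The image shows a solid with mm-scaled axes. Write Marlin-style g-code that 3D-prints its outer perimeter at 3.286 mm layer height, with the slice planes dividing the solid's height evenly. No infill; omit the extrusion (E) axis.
Reading the render: the shape is a regular 7-sided prism (a cylinder approximated with 7 flat sides), circumscribed radius ≈ 5 mm, height ≈ 23 mm (dimensions read to the nearest mm from the axis ticks). For the g-code, the solid's height is divided into equal slices at the stated Δz and each level perimeter traced with G1 moves after a G0 lift.

; perimeter-only toolpath
G21 ; units = mm
G90 ; absolute positioning
G28 ; home
; layer 1
G0 Z3.286
G0 X10.000 Y5.000
G1 X8.117 Y8.909
G1 X3.887 Y9.875
G1 X0.495 Y7.169
G1 X0.495 Y2.831
G1 X3.887 Y0.125
G1 X8.117 Y1.091
G1 X10.000 Y5.000
; layer 2
G0 Z6.571
G0 X10.000 Y5.000
G1 X8.117 Y8.909
G1 X3.887 Y9.875
G1 X0.495 Y7.169
G1 X0.495 Y2.831
G1 X3.887 Y0.125
G1 X8.117 Y1.091
G1 X10.000 Y5.000
; layer 3
G0 Z9.857
G0 X10.000 Y5.000
G1 X8.117 Y8.909
G1 X3.887 Y9.875
G1 X0.495 Y7.169
G1 X0.495 Y2.831
G1 X3.887 Y0.125
G1 X8.117 Y1.091
G1 X10.000 Y5.000
; layer 4
G0 Z13.143
G0 X10.000 Y5.000
G1 X8.117 Y8.909
G1 X3.887 Y9.875
G1 X0.495 Y7.169
G1 X0.495 Y2.831
G1 X3.887 Y0.125
G1 X8.117 Y1.091
G1 X10.000 Y5.000
; layer 5
G0 Z16.429
G0 X10.000 Y5.000
G1 X8.117 Y8.909
G1 X3.887 Y9.875
G1 X0.495 Y7.169
G1 X0.495 Y2.831
G1 X3.887 Y0.125
G1 X8.117 Y1.091
G1 X10.000 Y5.000
; layer 6
G0 Z19.714
G0 X10.000 Y5.000
G1 X8.117 Y8.909
G1 X3.887 Y9.875
G1 X0.495 Y7.169
G1 X0.495 Y2.831
G1 X3.887 Y0.125
G1 X8.117 Y1.091
G1 X10.000 Y5.000
; layer 7
G0 Z23.000
G0 X10.000 Y5.000
G1 X8.117 Y8.909
G1 X3.887 Y9.875
G1 X0.495 Y7.169
G1 X0.495 Y2.831
G1 X3.887 Y0.125
G1 X8.117 Y1.091
G1 X10.000 Y5.000
M2 ; end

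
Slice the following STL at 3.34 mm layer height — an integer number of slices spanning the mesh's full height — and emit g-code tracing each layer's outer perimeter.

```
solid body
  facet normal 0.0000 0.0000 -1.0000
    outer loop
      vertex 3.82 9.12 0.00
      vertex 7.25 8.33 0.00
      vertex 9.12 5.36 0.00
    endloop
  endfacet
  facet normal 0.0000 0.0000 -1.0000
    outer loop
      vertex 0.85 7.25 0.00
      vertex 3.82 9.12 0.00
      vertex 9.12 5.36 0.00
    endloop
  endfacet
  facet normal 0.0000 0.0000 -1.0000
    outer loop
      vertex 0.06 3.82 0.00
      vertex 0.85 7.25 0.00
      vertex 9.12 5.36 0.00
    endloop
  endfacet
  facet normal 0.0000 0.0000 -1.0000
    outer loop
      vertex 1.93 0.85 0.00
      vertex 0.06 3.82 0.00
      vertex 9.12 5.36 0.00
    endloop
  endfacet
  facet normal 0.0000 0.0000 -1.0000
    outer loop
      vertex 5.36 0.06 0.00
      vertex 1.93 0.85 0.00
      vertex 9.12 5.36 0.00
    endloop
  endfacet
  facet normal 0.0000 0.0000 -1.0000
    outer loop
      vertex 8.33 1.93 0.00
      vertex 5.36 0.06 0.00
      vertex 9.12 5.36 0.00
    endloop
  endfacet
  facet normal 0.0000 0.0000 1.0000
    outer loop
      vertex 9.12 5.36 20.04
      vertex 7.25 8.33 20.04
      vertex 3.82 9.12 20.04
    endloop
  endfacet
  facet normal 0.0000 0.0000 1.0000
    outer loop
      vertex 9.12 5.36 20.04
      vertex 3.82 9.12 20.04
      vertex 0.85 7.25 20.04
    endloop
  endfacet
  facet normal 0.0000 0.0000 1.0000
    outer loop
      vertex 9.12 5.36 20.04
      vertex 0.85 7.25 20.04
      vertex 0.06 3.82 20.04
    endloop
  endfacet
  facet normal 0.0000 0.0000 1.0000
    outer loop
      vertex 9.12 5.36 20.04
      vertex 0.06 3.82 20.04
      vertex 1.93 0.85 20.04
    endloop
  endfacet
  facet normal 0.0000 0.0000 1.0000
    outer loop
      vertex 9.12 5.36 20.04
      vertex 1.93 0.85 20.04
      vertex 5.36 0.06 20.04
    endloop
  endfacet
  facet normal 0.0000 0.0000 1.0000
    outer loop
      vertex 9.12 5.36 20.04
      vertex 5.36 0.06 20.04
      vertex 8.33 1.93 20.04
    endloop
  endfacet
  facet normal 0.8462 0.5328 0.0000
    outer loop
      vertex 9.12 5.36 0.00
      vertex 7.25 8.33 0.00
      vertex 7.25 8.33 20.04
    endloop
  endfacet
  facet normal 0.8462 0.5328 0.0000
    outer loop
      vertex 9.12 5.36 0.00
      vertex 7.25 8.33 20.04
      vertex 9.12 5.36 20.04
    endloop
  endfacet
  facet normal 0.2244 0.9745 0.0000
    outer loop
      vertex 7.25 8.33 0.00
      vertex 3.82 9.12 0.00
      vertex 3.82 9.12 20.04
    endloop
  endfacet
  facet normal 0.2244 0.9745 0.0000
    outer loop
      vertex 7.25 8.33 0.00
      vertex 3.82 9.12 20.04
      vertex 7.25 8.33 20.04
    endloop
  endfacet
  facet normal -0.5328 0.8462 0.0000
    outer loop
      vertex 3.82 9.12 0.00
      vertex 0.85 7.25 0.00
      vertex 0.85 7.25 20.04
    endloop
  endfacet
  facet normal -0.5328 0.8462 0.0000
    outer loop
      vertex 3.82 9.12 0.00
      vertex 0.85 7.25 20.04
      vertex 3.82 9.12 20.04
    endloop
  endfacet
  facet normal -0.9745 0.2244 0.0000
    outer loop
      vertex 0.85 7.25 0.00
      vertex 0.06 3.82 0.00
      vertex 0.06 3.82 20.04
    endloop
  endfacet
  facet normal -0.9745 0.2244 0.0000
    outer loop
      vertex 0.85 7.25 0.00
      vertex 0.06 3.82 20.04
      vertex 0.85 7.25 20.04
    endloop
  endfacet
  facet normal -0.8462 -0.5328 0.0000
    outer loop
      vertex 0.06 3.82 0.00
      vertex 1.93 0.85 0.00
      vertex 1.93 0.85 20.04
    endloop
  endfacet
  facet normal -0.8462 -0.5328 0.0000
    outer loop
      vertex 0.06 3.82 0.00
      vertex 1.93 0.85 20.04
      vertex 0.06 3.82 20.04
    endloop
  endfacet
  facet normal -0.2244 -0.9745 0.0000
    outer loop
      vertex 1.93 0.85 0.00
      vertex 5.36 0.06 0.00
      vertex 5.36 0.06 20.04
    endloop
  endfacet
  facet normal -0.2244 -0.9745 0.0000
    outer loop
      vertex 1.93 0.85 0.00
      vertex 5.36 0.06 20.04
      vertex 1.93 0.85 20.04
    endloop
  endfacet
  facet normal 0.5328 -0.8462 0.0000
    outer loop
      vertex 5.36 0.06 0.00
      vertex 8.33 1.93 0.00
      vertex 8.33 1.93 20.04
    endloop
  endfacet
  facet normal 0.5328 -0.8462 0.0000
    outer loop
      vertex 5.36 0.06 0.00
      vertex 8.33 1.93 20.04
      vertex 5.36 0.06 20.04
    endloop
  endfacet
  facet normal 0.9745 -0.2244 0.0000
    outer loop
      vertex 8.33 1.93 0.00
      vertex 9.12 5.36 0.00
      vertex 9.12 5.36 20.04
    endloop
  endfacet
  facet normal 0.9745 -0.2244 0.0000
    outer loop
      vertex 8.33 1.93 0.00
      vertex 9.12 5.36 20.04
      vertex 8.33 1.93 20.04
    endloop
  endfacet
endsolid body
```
; perimeter-only toolpath
G21 ; units = mm
G90 ; absolute positioning
G28 ; home
; layer 1
G0 Z3.34
G0 X9.12 Y5.36
G1 X7.25 Y8.33
G1 X3.82 Y9.12
G1 X0.85 Y7.25
G1 X0.06 Y3.82
G1 X1.93 Y0.85
G1 X5.36 Y0.06
G1 X8.33 Y1.93
G1 X9.12 Y5.36
; layer 2
G0 Z6.68
G0 X9.12 Y5.36
G1 X7.25 Y8.33
G1 X3.82 Y9.12
G1 X0.85 Y7.25
G1 X0.06 Y3.82
G1 X1.93 Y0.85
G1 X5.36 Y0.06
G1 X8.33 Y1.93
G1 X9.12 Y5.36
; layer 3
G0 Z10.02
G0 X9.12 Y5.36
G1 X7.25 Y8.33
G1 X3.82 Y9.12
G1 X0.85 Y7.25
G1 X0.06 Y3.82
G1 X1.93 Y0.85
G1 X5.36 Y0.06
G1 X8.33 Y1.93
G1 X9.12 Y5.36
; layer 4
G0 Z13.36
G0 X9.12 Y5.36
G1 X7.25 Y8.33
G1 X3.82 Y9.12
G1 X0.85 Y7.25
G1 X0.06 Y3.82
G1 X1.93 Y0.85
G1 X5.36 Y0.06
G1 X8.33 Y1.93
G1 X9.12 Y5.36
; layer 5
G0 Z16.70
G0 X9.12 Y5.36
G1 X7.25 Y8.33
G1 X3.82 Y9.12
G1 X0.85 Y7.25
G1 X0.06 Y3.82
G1 X1.93 Y0.85
G1 X5.36 Y0.06
G1 X8.33 Y1.93
G1 X9.12 Y5.36
; layer 6
G0 Z20.04
G0 X9.12 Y5.36
G1 X7.25 Y8.33
G1 X3.82 Y9.12
G1 X0.85 Y7.25
G1 X0.06 Y3.82
G1 X1.93 Y0.85
G1 X5.36 Y0.06
G1 X8.33 Y1.93
G1 X9.12 Y5.36
M2 ; end

The solid is a regular 8-sided prism (a cylinder approximated with 8 flat sides), circumscribed radius ≈ 4.59 mm, height ≈ 20 mm. Slicing at Δz = 3.34 mm — 6 equal slices spanning the solid's height, so layer i sits at z = i·h/6 — gives 6 non-empty perimeters. Each is a 8-segment closed polygon; G0 lifts to the layer z and rapids to the start vertex, then G1 traces the edges.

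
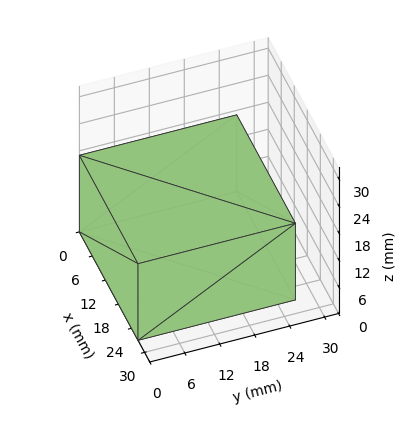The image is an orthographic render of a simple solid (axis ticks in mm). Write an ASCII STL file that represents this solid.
Reading the render: the shape is a rectangular box, roughly 27 × 27 mm footprint and 17 mm tall (dimensions read to the nearest mm from the axis ticks). For the STL, each face is triangulated and given an outward normal.

solid part
  facet normal 0.0000 0.0000 -1.0000
    outer loop
      vertex 27.0 27.0 0.0
      vertex 27.0 0.0 0.0
      vertex 0.0 0.0 0.0
    endloop
  endfacet
  facet normal 0.0000 0.0000 -1.0000
    outer loop
      vertex 0.0 27.0 0.0
      vertex 27.0 27.0 0.0
      vertex 0.0 0.0 0.0
    endloop
  endfacet
  facet normal 0.0000 0.0000 1.0000
    outer loop
      vertex 0.0 0.0 17.0
      vertex 27.0 0.0 17.0
      vertex 27.0 27.0 17.0
    endloop
  endfacet
  facet normal 0.0000 0.0000 1.0000
    outer loop
      vertex 0.0 0.0 17.0
      vertex 27.0 27.0 17.0
      vertex 0.0 27.0 17.0
    endloop
  endfacet
  facet normal 0.0000 -1.0000 0.0000
    outer loop
      vertex 0.0 0.0 0.0
      vertex 27.0 0.0 0.0
      vertex 27.0 0.0 17.0
    endloop
  endfacet
  facet normal 0.0000 -1.0000 0.0000
    outer loop
      vertex 0.0 0.0 0.0
      vertex 27.0 0.0 17.0
      vertex 0.0 0.0 17.0
    endloop
  endfacet
  facet normal 0.0000 1.0000 0.0000
    outer loop
      vertex 27.0 27.0 17.0
      vertex 27.0 27.0 0.0
      vertex 0.0 27.0 0.0
    endloop
  endfacet
  facet normal 0.0000 1.0000 0.0000
    outer loop
      vertex 0.0 27.0 17.0
      vertex 27.0 27.0 17.0
      vertex 0.0 27.0 0.0
    endloop
  endfacet
  facet normal -1.0000 0.0000 0.0000
    outer loop
      vertex 0.0 27.0 17.0
      vertex 0.0 27.0 0.0
      vertex 0.0 0.0 0.0
    endloop
  endfacet
  facet normal -1.0000 0.0000 0.0000
    outer loop
      vertex 0.0 0.0 17.0
      vertex 0.0 27.0 17.0
      vertex 0.0 0.0 0.0
    endloop
  endfacet
  facet normal 1.0000 0.0000 0.0000
    outer loop
      vertex 27.0 0.0 0.0
      vertex 27.0 27.0 0.0
      vertex 27.0 27.0 17.0
    endloop
  endfacet
  facet normal 1.0000 0.0000 0.0000
    outer loop
      vertex 27.0 0.0 0.0
      vertex 27.0 27.0 17.0
      vertex 27.0 0.0 17.0
    endloop
  endfacet
endsolid part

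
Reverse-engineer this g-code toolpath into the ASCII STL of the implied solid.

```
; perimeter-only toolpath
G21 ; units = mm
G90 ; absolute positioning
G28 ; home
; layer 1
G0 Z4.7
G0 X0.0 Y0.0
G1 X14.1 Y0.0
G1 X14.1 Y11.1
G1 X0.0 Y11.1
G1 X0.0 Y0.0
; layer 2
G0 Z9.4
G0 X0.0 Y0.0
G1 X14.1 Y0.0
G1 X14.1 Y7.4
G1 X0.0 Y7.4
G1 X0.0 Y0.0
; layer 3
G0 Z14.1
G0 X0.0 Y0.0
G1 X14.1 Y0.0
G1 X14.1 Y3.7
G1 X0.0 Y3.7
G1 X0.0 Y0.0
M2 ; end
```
solid part
  facet normal 0.0000 0.0000 -1.0000
    outer loop
      vertex 14.1 14.8 0.0
      vertex 14.1 0.0 0.0
      vertex 0.0 0.0 0.0
    endloop
  endfacet
  facet normal 0.0000 0.0000 -1.0000
    outer loop
      vertex 0.0 14.8 0.0
      vertex 14.1 14.8 0.0
      vertex 0.0 0.0 0.0
    endloop
  endfacet
  facet normal 0.0000 -1.0000 0.0000
    outer loop
      vertex 0.0 0.0 0.0
      vertex 14.1 0.0 0.0
      vertex 14.1 0.0 18.8
    endloop
  endfacet
  facet normal 0.0000 -1.0000 0.0000
    outer loop
      vertex 0.0 0.0 0.0
      vertex 14.1 0.0 18.8
      vertex 0.0 0.0 18.8
    endloop
  endfacet
  facet normal 0.0000 0.7857 0.6186
    outer loop
      vertex 0.0 0.0 18.8
      vertex 14.1 0.0 18.8
      vertex 14.1 14.8 0.0
    endloop
  endfacet
  facet normal 0.0000 0.7857 0.6186
    outer loop
      vertex 0.0 0.0 18.8
      vertex 14.1 14.8 0.0
      vertex 0.0 14.8 0.0
    endloop
  endfacet
  facet normal -1.0000 0.0000 0.0000
    outer loop
      vertex 0.0 0.0 18.8
      vertex 0.0 14.8 0.0
      vertex 0.0 0.0 0.0
    endloop
  endfacet
  facet normal 1.0000 0.0000 0.0000
    outer loop
      vertex 14.1 0.0 0.0
      vertex 14.1 14.8 0.0
      vertex 14.1 0.0 18.8
    endloop
  endfacet
endsolid part

The G0 Z moves step by Δz≈4.7 mm. The G1 loops shrink linearly with z, so the solid tapers from its base footprint up to z≈18.8. Closing with a flat bottom cap and the tapered top and triangulating gives 8 facets — a wedge (ramp): 14.1 × 14.8 mm base, rising to 18.8 mm along the y=0 edge and sloping linearly to z=0 at y=14.8.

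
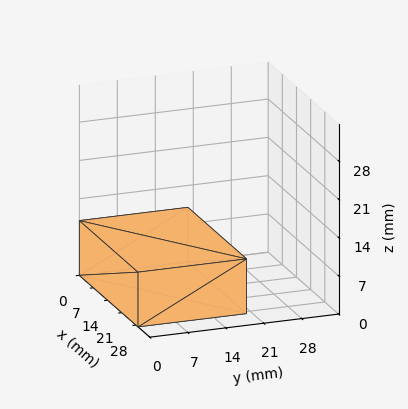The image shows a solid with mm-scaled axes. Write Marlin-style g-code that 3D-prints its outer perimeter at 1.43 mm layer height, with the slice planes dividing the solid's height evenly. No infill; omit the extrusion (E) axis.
Reading the render: the shape is a rectangular box, roughly 29 × 20 mm footprint and 10 mm tall (dimensions read to the nearest mm from the axis ticks). For the g-code, the solid's height is divided into equal slices at the stated Δz and each level perimeter traced with G1 moves after a G0 lift.

; perimeter-only toolpath
G21 ; units = mm
G90 ; absolute positioning
G28 ; home
; layer 1
G0 Z1.43
G0 X0.00 Y0.00
G1 X29.00 Y0.00
G1 X29.00 Y20.00
G1 X0.00 Y20.00
G1 X0.00 Y0.00
; layer 2
G0 Z2.86
G0 X0.00 Y0.00
G1 X29.00 Y0.00
G1 X29.00 Y20.00
G1 X0.00 Y20.00
G1 X0.00 Y0.00
; layer 3
G0 Z4.29
G0 X0.00 Y0.00
G1 X29.00 Y0.00
G1 X29.00 Y20.00
G1 X0.00 Y20.00
G1 X0.00 Y0.00
; layer 4
G0 Z5.71
G0 X0.00 Y0.00
G1 X29.00 Y0.00
G1 X29.00 Y20.00
G1 X0.00 Y20.00
G1 X0.00 Y0.00
; layer 5
G0 Z7.14
G0 X0.00 Y0.00
G1 X29.00 Y0.00
G1 X29.00 Y20.00
G1 X0.00 Y20.00
G1 X0.00 Y0.00
; layer 6
G0 Z8.57
G0 X0.00 Y0.00
G1 X29.00 Y0.00
G1 X29.00 Y20.00
G1 X0.00 Y20.00
G1 X0.00 Y0.00
; layer 7
G0 Z10.00
G0 X0.00 Y0.00
G1 X29.00 Y0.00
G1 X29.00 Y20.00
G1 X0.00 Y20.00
G1 X0.00 Y0.00
M2 ; end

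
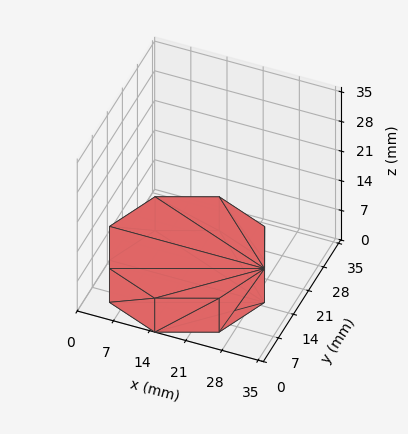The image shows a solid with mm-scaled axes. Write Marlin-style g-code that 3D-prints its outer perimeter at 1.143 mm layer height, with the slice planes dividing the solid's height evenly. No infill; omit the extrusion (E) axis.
Reading the render: the shape is a regular 8-sided prism (a cylinder approximated with 8 flat sides), circumscribed radius ≈ 15 mm, height ≈ 8 mm (dimensions read to the nearest mm from the axis ticks). For the g-code, the solid's height is divided into equal slices at the stated Δz and each level perimeter traced with G1 moves after a G0 lift.

; perimeter-only toolpath
G21 ; units = mm
G90 ; absolute positioning
G28 ; home
; layer 1
G0 Z1.143
G0 X30.000 Y15.000
G1 X25.607 Y25.607
G1 X15.000 Y30.000
G1 X4.393 Y25.607
G1 X0.000 Y15.000
G1 X4.393 Y4.393
G1 X15.000 Y0.000
G1 X25.607 Y4.393
G1 X30.000 Y15.000
; layer 2
G0 Z2.286
G0 X30.000 Y15.000
G1 X25.607 Y25.607
G1 X15.000 Y30.000
G1 X4.393 Y25.607
G1 X0.000 Y15.000
G1 X4.393 Y4.393
G1 X15.000 Y0.000
G1 X25.607 Y4.393
G1 X30.000 Y15.000
; layer 3
G0 Z3.429
G0 X30.000 Y15.000
G1 X25.607 Y25.607
G1 X15.000 Y30.000
G1 X4.393 Y25.607
G1 X0.000 Y15.000
G1 X4.393 Y4.393
G1 X15.000 Y0.000
G1 X25.607 Y4.393
G1 X30.000 Y15.000
; layer 4
G0 Z4.571
G0 X30.000 Y15.000
G1 X25.607 Y25.607
G1 X15.000 Y30.000
G1 X4.393 Y25.607
G1 X0.000 Y15.000
G1 X4.393 Y4.393
G1 X15.000 Y0.000
G1 X25.607 Y4.393
G1 X30.000 Y15.000
; layer 5
G0 Z5.714
G0 X30.000 Y15.000
G1 X25.607 Y25.607
G1 X15.000 Y30.000
G1 X4.393 Y25.607
G1 X0.000 Y15.000
G1 X4.393 Y4.393
G1 X15.000 Y0.000
G1 X25.607 Y4.393
G1 X30.000 Y15.000
; layer 6
G0 Z6.857
G0 X30.000 Y15.000
G1 X25.607 Y25.607
G1 X15.000 Y30.000
G1 X4.393 Y25.607
G1 X0.000 Y15.000
G1 X4.393 Y4.393
G1 X15.000 Y0.000
G1 X25.607 Y4.393
G1 X30.000 Y15.000
; layer 7
G0 Z8.000
G0 X30.000 Y15.000
G1 X25.607 Y25.607
G1 X15.000 Y30.000
G1 X4.393 Y25.607
G1 X0.000 Y15.000
G1 X4.393 Y4.393
G1 X15.000 Y0.000
G1 X25.607 Y4.393
G1 X30.000 Y15.000
M2 ; end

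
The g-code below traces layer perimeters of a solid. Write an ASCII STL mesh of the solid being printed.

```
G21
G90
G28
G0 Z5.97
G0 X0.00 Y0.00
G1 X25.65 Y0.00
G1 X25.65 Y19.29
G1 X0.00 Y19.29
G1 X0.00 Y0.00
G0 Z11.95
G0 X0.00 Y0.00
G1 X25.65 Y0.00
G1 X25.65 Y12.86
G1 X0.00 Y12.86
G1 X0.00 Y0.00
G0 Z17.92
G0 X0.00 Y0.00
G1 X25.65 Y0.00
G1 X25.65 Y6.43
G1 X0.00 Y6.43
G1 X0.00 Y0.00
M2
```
solid part
  facet normal 0.0000 0.0000 -1.0000
    outer loop
      vertex 25.65 25.72 0.00
      vertex 25.65 0.00 0.00
      vertex 0.00 0.00 0.00
    endloop
  endfacet
  facet normal 0.0000 0.0000 -1.0000
    outer loop
      vertex 0.00 25.72 0.00
      vertex 25.65 25.72 0.00
      vertex 0.00 0.00 0.00
    endloop
  endfacet
  facet normal 0.0000 -1.0000 0.0000
    outer loop
      vertex 0.00 0.00 0.00
      vertex 25.65 0.00 0.00
      vertex 25.65 0.00 23.90
    endloop
  endfacet
  facet normal 0.0000 -1.0000 0.0000
    outer loop
      vertex 0.00 0.00 0.00
      vertex 25.65 0.00 23.90
      vertex 0.00 0.00 23.90
    endloop
  endfacet
  facet normal 0.0000 0.6807 0.7325
    outer loop
      vertex 0.00 0.00 23.90
      vertex 25.65 0.00 23.90
      vertex 25.65 25.72 0.00
    endloop
  endfacet
  facet normal 0.0000 0.6807 0.7325
    outer loop
      vertex 0.00 0.00 23.90
      vertex 25.65 25.72 0.00
      vertex 0.00 25.72 0.00
    endloop
  endfacet
  facet normal -1.0000 0.0000 0.0000
    outer loop
      vertex 0.00 0.00 23.90
      vertex 0.00 25.72 0.00
      vertex 0.00 0.00 0.00
    endloop
  endfacet
  facet normal 1.0000 0.0000 0.0000
    outer loop
      vertex 25.65 0.00 0.00
      vertex 25.65 25.72 0.00
      vertex 25.65 0.00 23.90
    endloop
  endfacet
endsolid part

The G0 Z moves step by Δz≈5.97 mm. The G1 loops shrink linearly with z, so the solid tapers from its base footprint up to z≈23.9. Closing with a flat bottom cap and the tapered top and triangulating gives 8 facets — a wedge (ramp): 25.6 × 25.7 mm base, rising to 23.9 mm along the y=0 edge and sloping linearly to z=0 at y=25.7.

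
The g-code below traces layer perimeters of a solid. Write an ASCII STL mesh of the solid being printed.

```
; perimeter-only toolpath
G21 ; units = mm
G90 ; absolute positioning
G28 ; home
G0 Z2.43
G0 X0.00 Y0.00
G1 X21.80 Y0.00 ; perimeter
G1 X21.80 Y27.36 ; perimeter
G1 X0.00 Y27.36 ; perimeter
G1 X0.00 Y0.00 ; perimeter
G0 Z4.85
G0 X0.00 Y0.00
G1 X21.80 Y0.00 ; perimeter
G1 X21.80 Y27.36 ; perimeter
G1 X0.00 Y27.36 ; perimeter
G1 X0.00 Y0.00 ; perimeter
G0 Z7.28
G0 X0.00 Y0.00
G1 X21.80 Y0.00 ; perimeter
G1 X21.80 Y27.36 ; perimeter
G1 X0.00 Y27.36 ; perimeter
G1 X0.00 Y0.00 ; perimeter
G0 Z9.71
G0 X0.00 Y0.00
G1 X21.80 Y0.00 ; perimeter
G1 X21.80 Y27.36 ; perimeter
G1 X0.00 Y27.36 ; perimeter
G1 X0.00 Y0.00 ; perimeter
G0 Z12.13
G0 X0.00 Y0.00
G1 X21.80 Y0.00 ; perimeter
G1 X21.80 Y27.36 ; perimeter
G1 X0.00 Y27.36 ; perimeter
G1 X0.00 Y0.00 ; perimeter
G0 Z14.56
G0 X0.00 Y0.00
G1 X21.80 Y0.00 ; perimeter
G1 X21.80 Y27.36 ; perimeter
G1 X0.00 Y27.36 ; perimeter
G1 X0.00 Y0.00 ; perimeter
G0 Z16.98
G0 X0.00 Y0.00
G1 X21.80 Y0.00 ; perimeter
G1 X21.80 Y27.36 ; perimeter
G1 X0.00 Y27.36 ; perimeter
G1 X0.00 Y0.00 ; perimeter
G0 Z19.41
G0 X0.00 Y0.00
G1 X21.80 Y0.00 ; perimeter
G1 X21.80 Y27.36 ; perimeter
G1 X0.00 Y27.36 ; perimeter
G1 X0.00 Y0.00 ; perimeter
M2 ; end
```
solid part
  facet normal 0.0000 0.0000 -1.0000
    outer loop
      vertex 21.80 27.36 0.00
      vertex 21.80 0.00 0.00
      vertex 0.00 0.00 0.00
    endloop
  endfacet
  facet normal 0.0000 0.0000 -1.0000
    outer loop
      vertex 0.00 27.36 0.00
      vertex 21.80 27.36 0.00
      vertex 0.00 0.00 0.00
    endloop
  endfacet
  facet normal 0.0000 0.0000 1.0000
    outer loop
      vertex 0.00 0.00 19.41
      vertex 21.80 0.00 19.41
      vertex 21.80 27.36 19.41
    endloop
  endfacet
  facet normal 0.0000 0.0000 1.0000
    outer loop
      vertex 0.00 0.00 19.41
      vertex 21.80 27.36 19.41
      vertex 0.00 27.36 19.41
    endloop
  endfacet
  facet normal 0.0000 -1.0000 0.0000
    outer loop
      vertex 0.00 0.00 0.00
      vertex 21.80 0.00 0.00
      vertex 21.80 0.00 19.41
    endloop
  endfacet
  facet normal 0.0000 -1.0000 0.0000
    outer loop
      vertex 0.00 0.00 0.00
      vertex 21.80 0.00 19.41
      vertex 0.00 0.00 19.41
    endloop
  endfacet
  facet normal 0.0000 1.0000 0.0000
    outer loop
      vertex 21.80 27.36 19.41
      vertex 21.80 27.36 0.00
      vertex 0.00 27.36 0.00
    endloop
  endfacet
  facet normal 0.0000 1.0000 0.0000
    outer loop
      vertex 0.00 27.36 19.41
      vertex 21.80 27.36 19.41
      vertex 0.00 27.36 0.00
    endloop
  endfacet
  facet normal -1.0000 0.0000 0.0000
    outer loop
      vertex 0.00 27.36 19.41
      vertex 0.00 27.36 0.00
      vertex 0.00 0.00 0.00
    endloop
  endfacet
  facet normal -1.0000 0.0000 0.0000
    outer loop
      vertex 0.00 0.00 19.41
      vertex 0.00 27.36 19.41
      vertex 0.00 0.00 0.00
    endloop
  endfacet
  facet normal 1.0000 0.0000 0.0000
    outer loop
      vertex 21.80 0.00 0.00
      vertex 21.80 27.36 0.00
      vertex 21.80 27.36 19.41
    endloop
  endfacet
  facet normal 1.0000 0.0000 0.0000
    outer loop
      vertex 21.80 0.00 0.00
      vertex 21.80 27.36 19.41
      vertex 21.80 0.00 19.41
    endloop
  endfacet
endsolid part

The G0 Z moves step by Δz≈2.43 mm. Every layer's G1 loop is the same polygon, so the solid is a straight extrusion of it from z=0 to z≈19.4. Closing with flat bottom and top caps and triangulating gives 12 facets — a rectangular box, roughly 21.8 × 27.4 mm footprint and 19.4 mm tall.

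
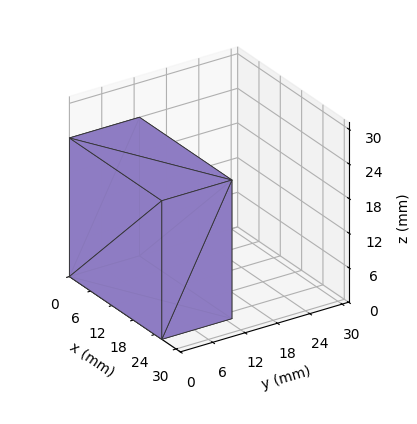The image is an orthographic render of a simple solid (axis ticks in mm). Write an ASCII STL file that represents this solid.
Reading the render: the shape is a rectangular box, roughly 26 × 13 mm footprint and 24 mm tall (dimensions read to the nearest mm from the axis ticks). For the STL, each face is triangulated and given an outward normal.

solid part
  facet normal 0.0000 0.0000 -1.0000
    outer loop
      vertex 26.00 13.00 0.00
      vertex 26.00 0.00 0.00
      vertex 0.00 0.00 0.00
    endloop
  endfacet
  facet normal 0.0000 0.0000 -1.0000
    outer loop
      vertex 0.00 13.00 0.00
      vertex 26.00 13.00 0.00
      vertex 0.00 0.00 0.00
    endloop
  endfacet
  facet normal 0.0000 0.0000 1.0000
    outer loop
      vertex 0.00 0.00 24.00
      vertex 26.00 0.00 24.00
      vertex 26.00 13.00 24.00
    endloop
  endfacet
  facet normal 0.0000 0.0000 1.0000
    outer loop
      vertex 0.00 0.00 24.00
      vertex 26.00 13.00 24.00
      vertex 0.00 13.00 24.00
    endloop
  endfacet
  facet normal 0.0000 -1.0000 0.0000
    outer loop
      vertex 0.00 0.00 0.00
      vertex 26.00 0.00 0.00
      vertex 26.00 0.00 24.00
    endloop
  endfacet
  facet normal 0.0000 -1.0000 0.0000
    outer loop
      vertex 0.00 0.00 0.00
      vertex 26.00 0.00 24.00
      vertex 0.00 0.00 24.00
    endloop
  endfacet
  facet normal 0.0000 1.0000 0.0000
    outer loop
      vertex 26.00 13.00 24.00
      vertex 26.00 13.00 0.00
      vertex 0.00 13.00 0.00
    endloop
  endfacet
  facet normal 0.0000 1.0000 0.0000
    outer loop
      vertex 0.00 13.00 24.00
      vertex 26.00 13.00 24.00
      vertex 0.00 13.00 0.00
    endloop
  endfacet
  facet normal -1.0000 0.0000 0.0000
    outer loop
      vertex 0.00 13.00 24.00
      vertex 0.00 13.00 0.00
      vertex 0.00 0.00 0.00
    endloop
  endfacet
  facet normal -1.0000 0.0000 0.0000
    outer loop
      vertex 0.00 0.00 24.00
      vertex 0.00 13.00 24.00
      vertex 0.00 0.00 0.00
    endloop
  endfacet
  facet normal 1.0000 0.0000 0.0000
    outer loop
      vertex 26.00 0.00 0.00
      vertex 26.00 13.00 0.00
      vertex 26.00 13.00 24.00
    endloop
  endfacet
  facet normal 1.0000 0.0000 0.0000
    outer loop
      vertex 26.00 0.00 0.00
      vertex 26.00 13.00 24.00
      vertex 26.00 0.00 24.00
    endloop
  endfacet
endsolid part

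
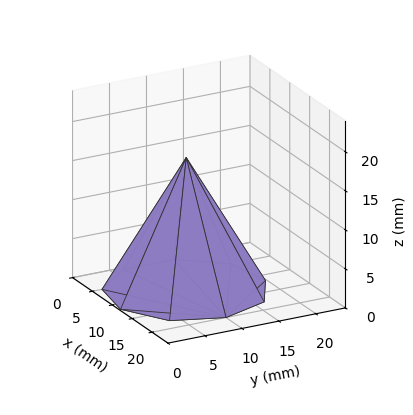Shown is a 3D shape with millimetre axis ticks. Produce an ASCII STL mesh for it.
Reading the render: the shape is a regular 9-sided pyramid, base circumscribed radius ≈ 10 mm, apex at z ≈ 17 mm (dimensions read to the nearest mm from the axis ticks). For the STL, each face is triangulated and given an outward normal.

solid part
  facet normal 0.0000 0.0000 -1.0000
    outer loop
      vertex 11.7 19.8 0.0
      vertex 17.7 16.4 0.0
      vertex 20.0 10.0 0.0
    endloop
  endfacet
  facet normal 0.0000 0.0000 -1.0000
    outer loop
      vertex 5.0 18.7 0.0
      vertex 11.7 19.8 0.0
      vertex 20.0 10.0 0.0
    endloop
  endfacet
  facet normal 0.0000 0.0000 -1.0000
    outer loop
      vertex 0.6 13.4 0.0
      vertex 5.0 18.7 0.0
      vertex 20.0 10.0 0.0
    endloop
  endfacet
  facet normal 0.0000 0.0000 -1.0000
    outer loop
      vertex 0.6 6.6 0.0
      vertex 0.6 13.4 0.0
      vertex 20.0 10.0 0.0
    endloop
  endfacet
  facet normal 0.0000 0.0000 -1.0000
    outer loop
      vertex 5.0 1.3 0.0
      vertex 0.6 6.6 0.0
      vertex 20.0 10.0 0.0
    endloop
  endfacet
  facet normal 0.0000 0.0000 -1.0000
    outer loop
      vertex 11.7 0.2 0.0
      vertex 5.0 1.3 0.0
      vertex 20.0 10.0 0.0
    endloop
  endfacet
  facet normal 0.0000 0.0000 -1.0000
    outer loop
      vertex 17.7 3.6 0.0
      vertex 11.7 0.2 0.0
      vertex 20.0 10.0 0.0
    endloop
  endfacet
  facet normal 0.8233 0.2959 0.4843
    outer loop
      vertex 20.0 10.0 0.0
      vertex 17.7 16.4 0.0
      vertex 10.0 10.0 17.0
    endloop
  endfacet
  facet normal 0.4318 0.7621 0.4825
    outer loop
      vertex 17.7 16.4 0.0
      vertex 11.7 19.8 0.0
      vertex 10.0 10.0 17.0
    endloop
  endfacet
  facet normal -0.1418 0.8637 0.4837
    outer loop
      vertex 11.7 19.8 0.0
      vertex 5.0 18.7 0.0
      vertex 10.0 10.0 17.0
    endloop
  endfacet
  facet normal -0.6733 0.5589 0.4841
    outer loop
      vertex 5.0 18.7 0.0
      vertex 0.6 13.4 0.0
      vertex 10.0 10.0 17.0
    endloop
  endfacet
  facet normal -0.8751 0.0000 0.4839
    outer loop
      vertex 0.6 13.4 0.0
      vertex 0.6 6.6 0.0
      vertex 10.0 10.0 17.0
    endloop
  endfacet
  facet normal -0.6733 -0.5589 0.4841
    outer loop
      vertex 0.6 6.6 0.0
      vertex 5.0 1.3 0.0
      vertex 10.0 10.0 17.0
    endloop
  endfacet
  facet normal -0.1418 -0.8637 0.4837
    outer loop
      vertex 5.0 1.3 0.0
      vertex 11.7 0.2 0.0
      vertex 10.0 10.0 17.0
    endloop
  endfacet
  facet normal 0.4318 -0.7621 0.4825
    outer loop
      vertex 11.7 0.2 0.0
      vertex 17.7 3.6 0.0
      vertex 10.0 10.0 17.0
    endloop
  endfacet
  facet normal 0.8233 -0.2959 0.4843
    outer loop
      vertex 17.7 3.6 0.0
      vertex 20.0 10.0 0.0
      vertex 10.0 10.0 17.0
    endloop
  endfacet
endsolid part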